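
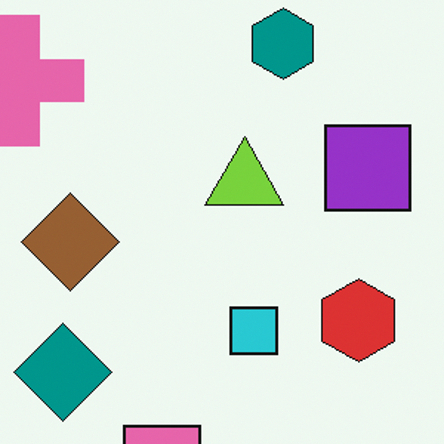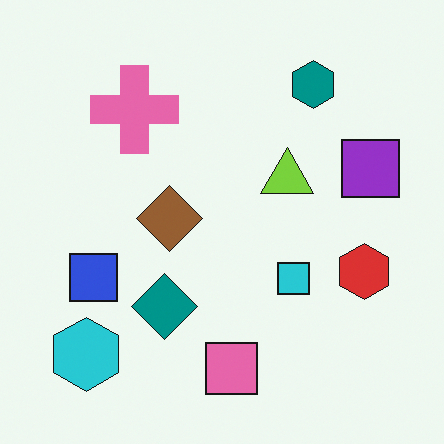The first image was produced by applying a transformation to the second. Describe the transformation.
This is the original image cropped to a modestly smaller region and rescaled.

The visible shapes are larger and the field of view is narrower; shapes near the original edges may be partly or wholly outside the frame — a crop-and-rescale.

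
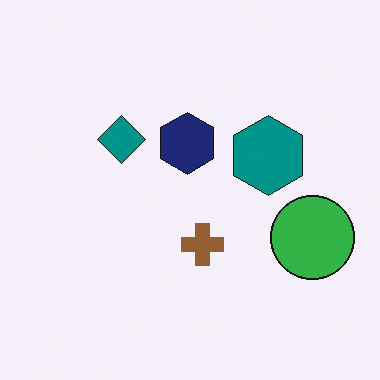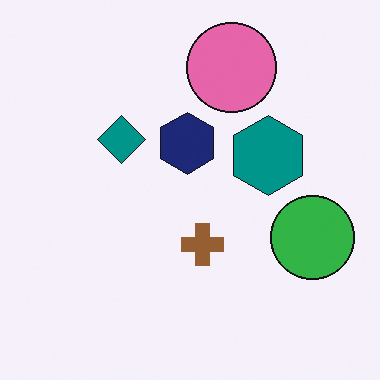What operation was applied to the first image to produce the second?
Overlaid with an additional pink circle.

A pink circle appears in the second image that is absent from the first.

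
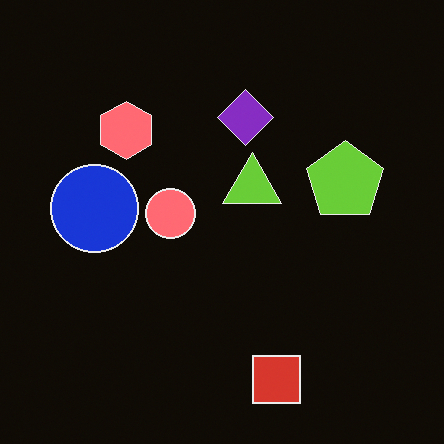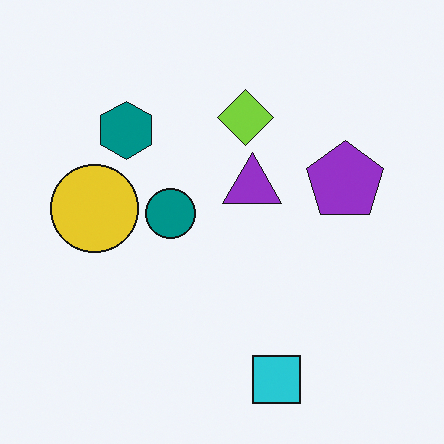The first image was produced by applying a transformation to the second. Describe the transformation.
Color-inverted (negative).

The light background has become dark and every shape's color is its complement — a photographic negative.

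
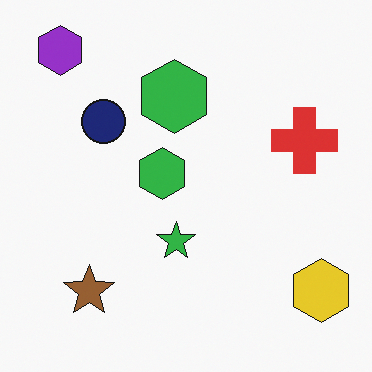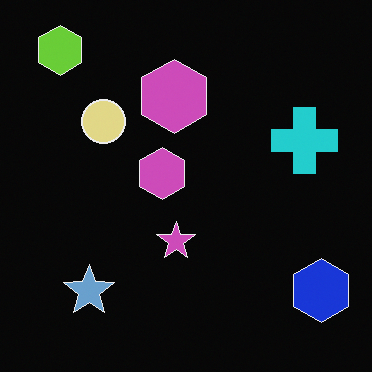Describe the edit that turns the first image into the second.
The transformation is: color-inverted (negative).

The light background has become dark and every shape's color is its complement — a photographic negative.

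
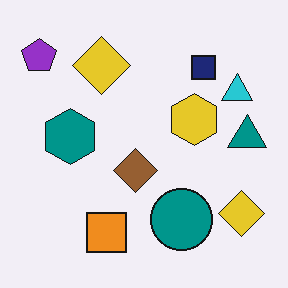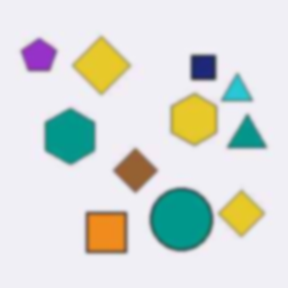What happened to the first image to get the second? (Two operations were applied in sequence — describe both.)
It was given moderate JPEG compression, then given a subtle gaussian blur.

Blocky 8×8 compression artifacts appear around shape edges and the flat background shows ringing — characteristic JPEG degradation. Shape edges and outlines are uniformly softened across the whole image.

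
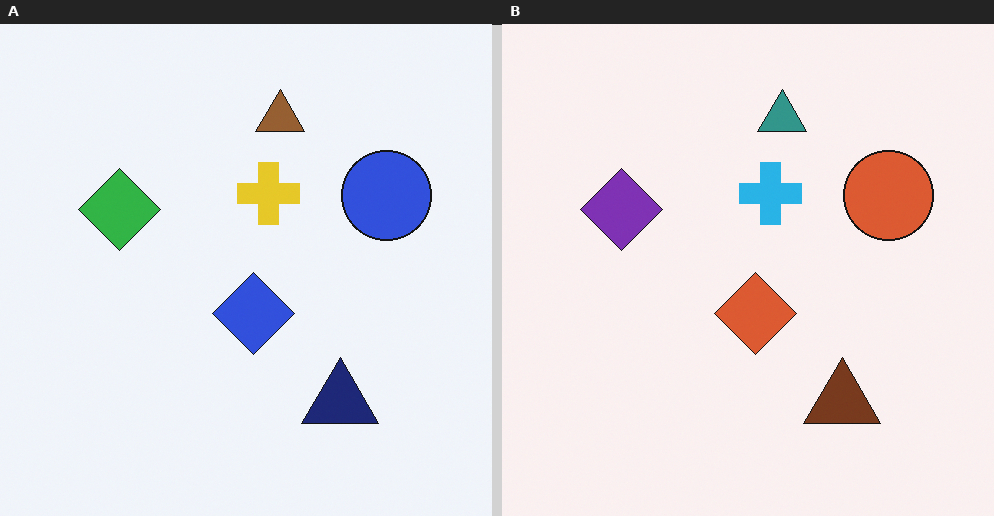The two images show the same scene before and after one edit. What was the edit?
The right (B) image is the left (A) hue-shifted through roughly a third of the color wheel.

Every shape's color has rotated by the same amount around the hue wheel — a uniform hue shift.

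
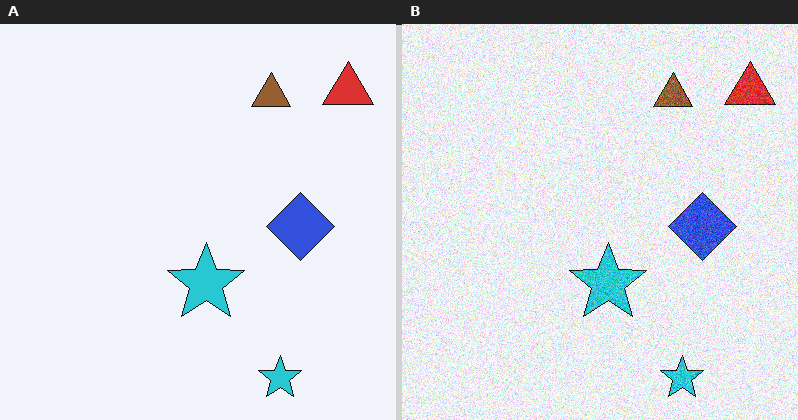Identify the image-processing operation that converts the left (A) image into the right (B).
This is the original image degraded with visible gaussian noise.

Random speckle covers the whole image, including the flat background.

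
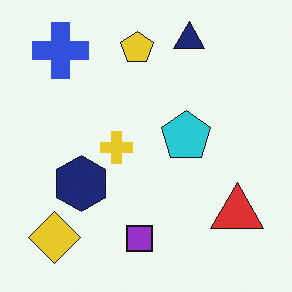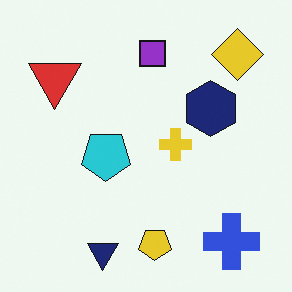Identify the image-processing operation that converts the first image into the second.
This is the original image rotated 180°.

The yellow diamond sits in the bottom-left of the first image and the top-right of the second — consistent with a whole-image 180° rotation.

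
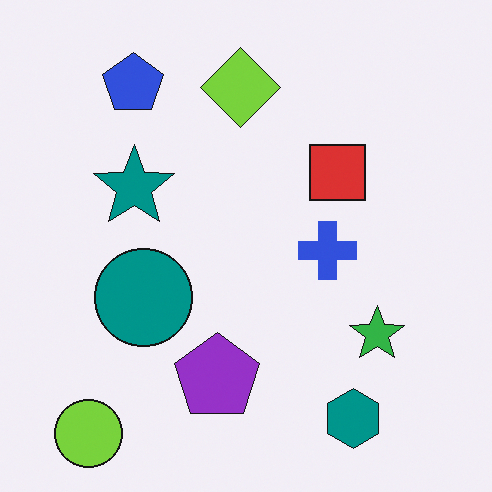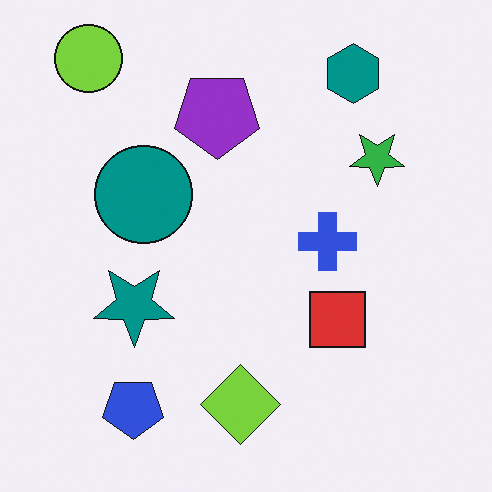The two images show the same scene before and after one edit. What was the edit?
This is the original image flipped vertically (top ↔ bottom).

The lime circle is in the bottom-left of the first image and the top-left of the second — shapes on opposite sides of the horizontal midline have swapped in a mirror flip.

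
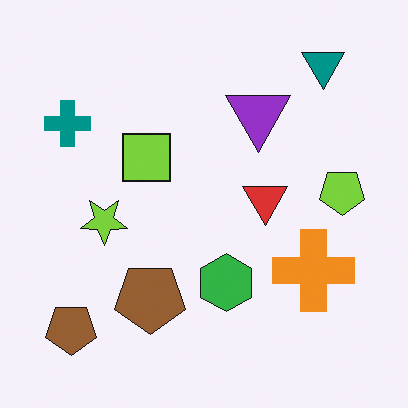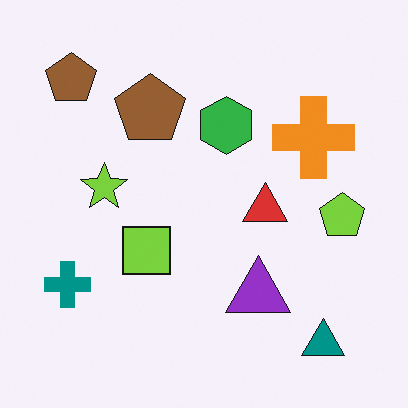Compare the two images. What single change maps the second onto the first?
The first image is the second flipped vertically (top ↔ bottom).

The teal triangle is in the bottom-right of the second image and the top-right of the first — shapes on opposite sides of the horizontal midline have swapped in a mirror flip.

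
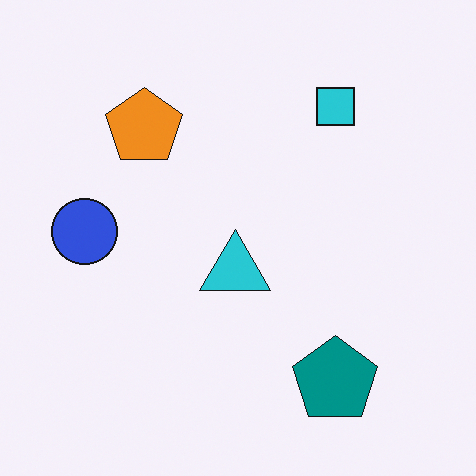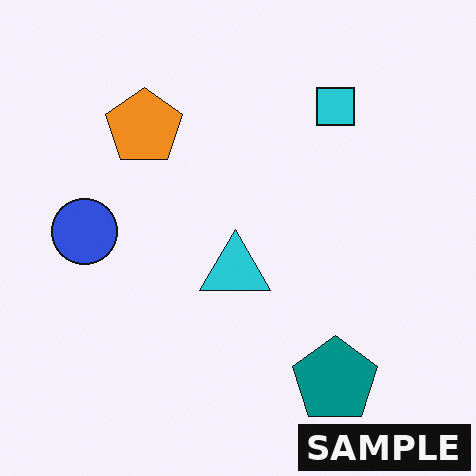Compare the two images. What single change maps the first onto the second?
The transformation is: watermarked with the text "SAMPLE" in the lower-right corner.

A dark label reading "SAMPLE" appears in the lower-right corner.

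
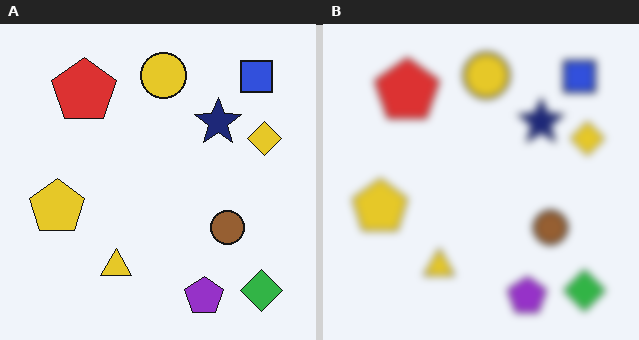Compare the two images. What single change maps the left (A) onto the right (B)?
The transformation is: noticeably gaussian-blurred.

Shape edges and outlines are uniformly softened across the whole image.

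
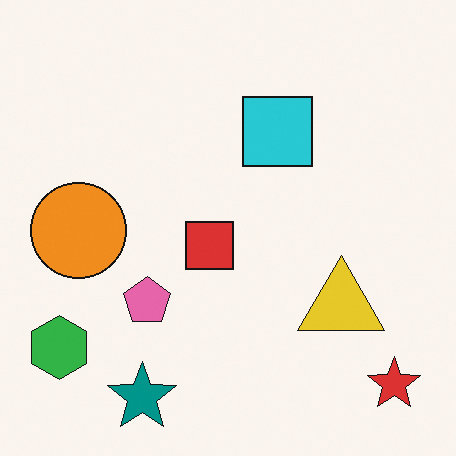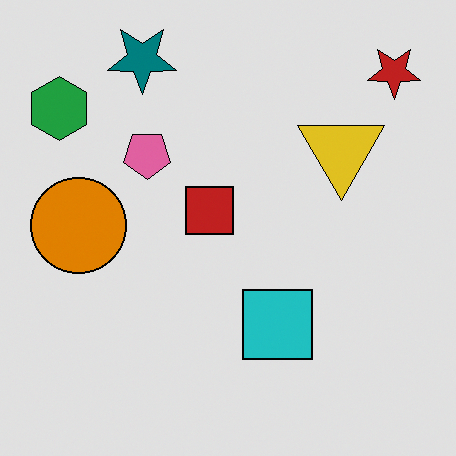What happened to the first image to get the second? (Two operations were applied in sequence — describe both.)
The image was flipped vertically (top ↔ bottom), then posterized to a reduced palette.

The teal star is in the bottom-left of the first image and the top-left of the second — shapes on opposite sides of the horizontal midline have swapped in a mirror flip. Each flat color has snapped to a coarser quantized level — most visibly, the near-white background has dropped to a flat grey.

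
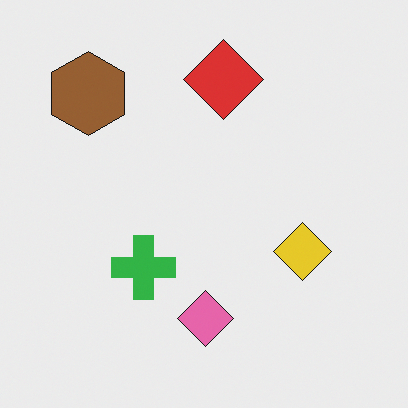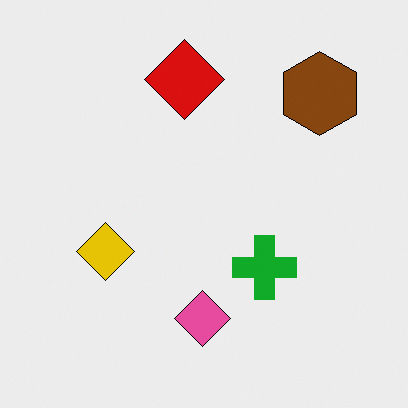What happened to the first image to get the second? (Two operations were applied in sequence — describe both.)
The image was given slightly increased contrast, then flipped horizontally (left ↔ right).

Tones are pushed away from mid-grey across the whole image — a global contrast change. The brown hexagon is in the top-left of the first image and the top-right of the second — shapes on opposite sides of the vertical midline have swapped in a mirror flip.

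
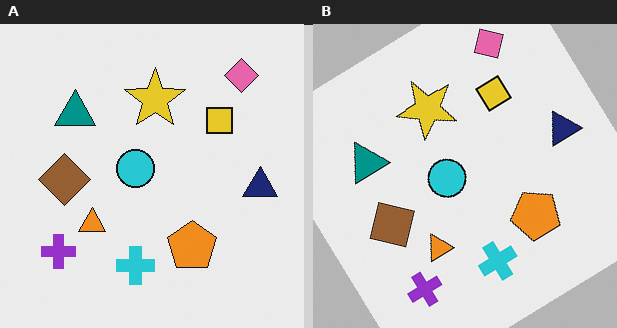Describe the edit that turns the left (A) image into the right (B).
Rotated counter-clockwise by a large amount — several tens of degrees.

Every shape is tilted by the same angle and the image corners show triangular fill wedges — a whole-image rotation by a non-right angle.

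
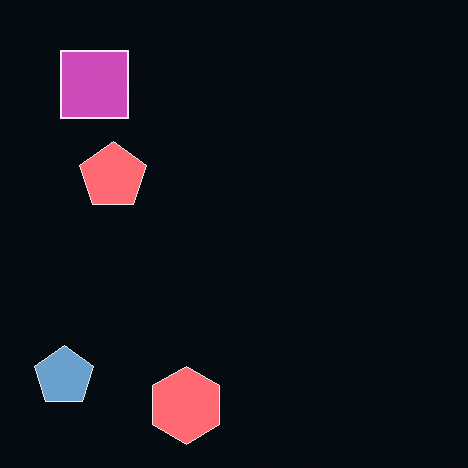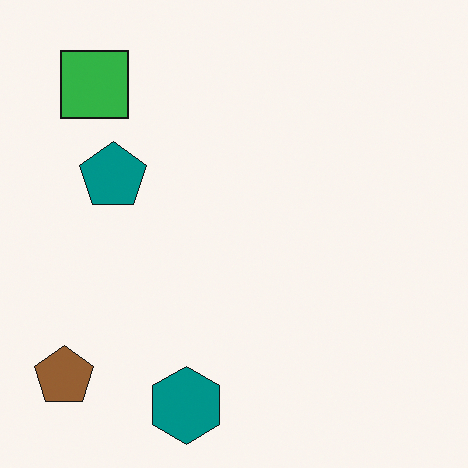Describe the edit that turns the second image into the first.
The first image is the second color-inverted (negative).

The light background has become dark and every shape's color is its complement — a photographic negative.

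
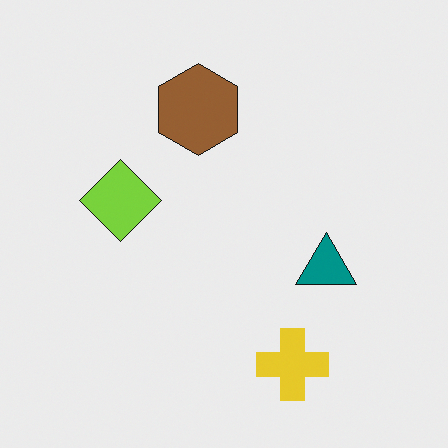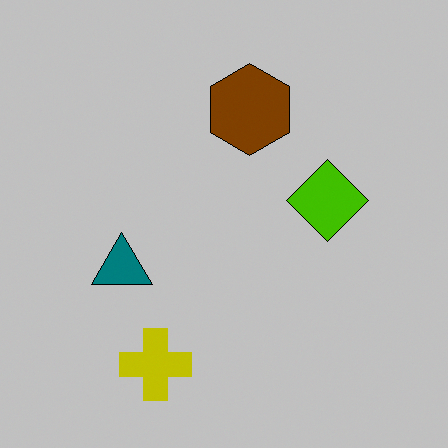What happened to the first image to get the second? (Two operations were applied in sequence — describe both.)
The transformation is: heavily posterized to just a handful of flat colors, then flipped horizontally (left ↔ right).

Each flat color has snapped to a coarser quantized level — most visibly, the near-white background has dropped to a flat grey. The lime diamond is in the left of the first image and the right of the second — shapes on opposite sides of the vertical midline have swapped in a mirror flip.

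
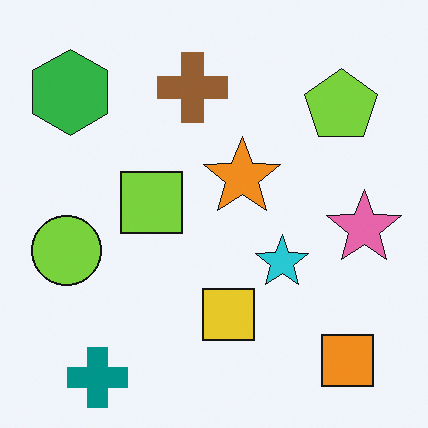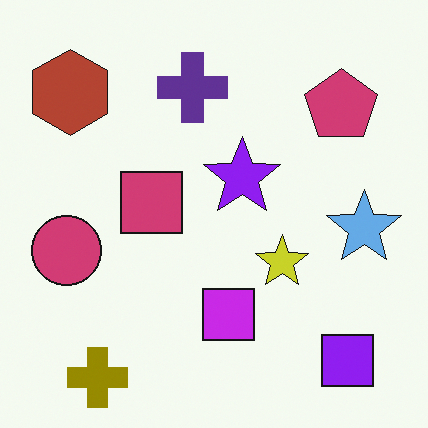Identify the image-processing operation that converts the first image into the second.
Hue-shifted by a large amount.

Every shape's color has rotated by the same amount around the hue wheel — a uniform hue shift.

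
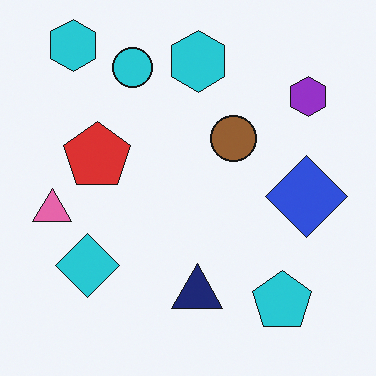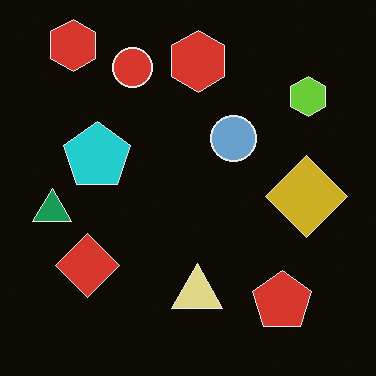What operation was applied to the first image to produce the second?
This is the original image color-inverted (negative).

The light background has become dark and every shape's color is its complement — a photographic negative.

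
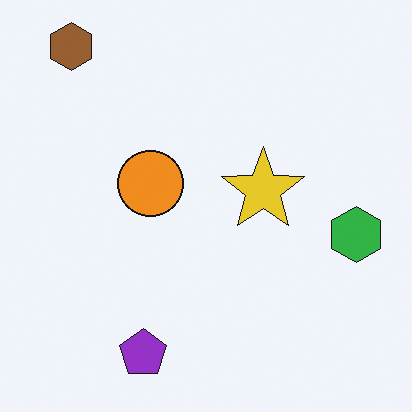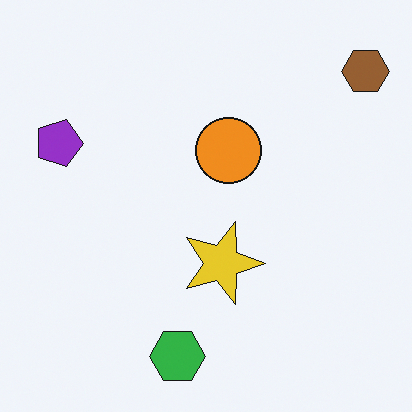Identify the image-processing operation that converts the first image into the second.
The second image is the first rotated 90° clockwise.

The brown hexagon sits in the top-left of the first image and the top-right of the second — consistent with a whole-image 90° clockwise rotation.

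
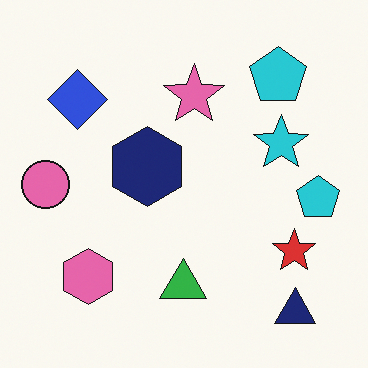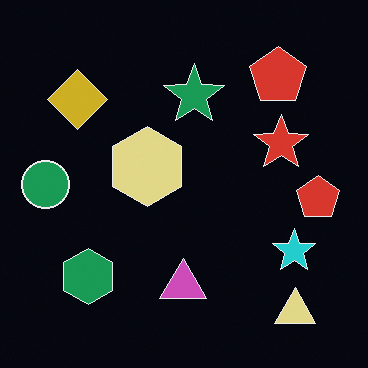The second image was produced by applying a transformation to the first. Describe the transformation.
The image was color-inverted (negative).

The light background has become dark and every shape's color is its complement — a photographic negative.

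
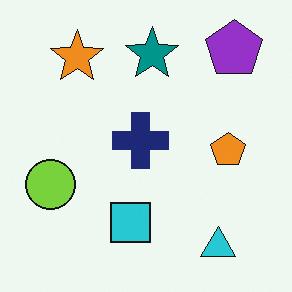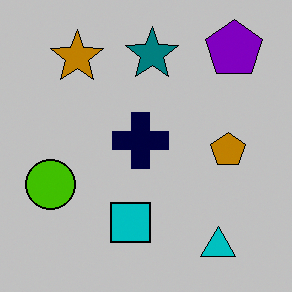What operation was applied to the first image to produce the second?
The transformation is: aggressively posterized.

Each flat color has snapped to a coarser quantized level — most visibly, the near-white background has dropped to a flat grey.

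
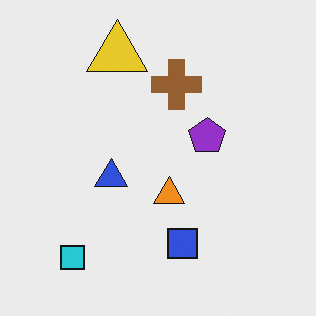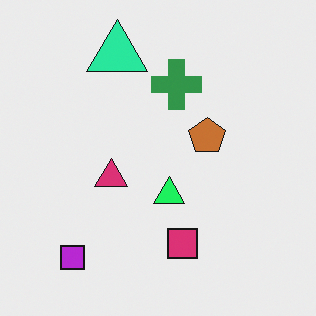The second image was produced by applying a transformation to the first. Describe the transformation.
The second image is the first hue-shifted through roughly a third of the color wheel.

Every shape's color has rotated by the same amount around the hue wheel — a uniform hue shift.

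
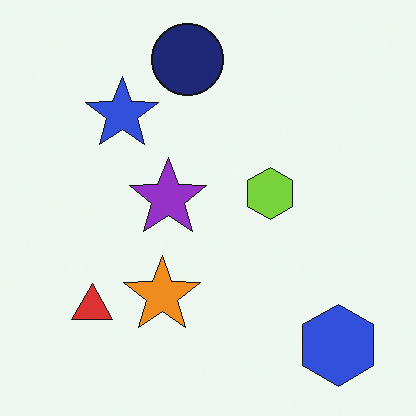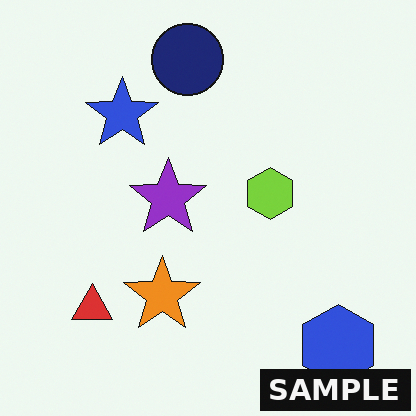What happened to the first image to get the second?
It was watermarked with the text "SAMPLE" in the lower-right corner.

A dark label reading "SAMPLE" appears in the lower-right corner.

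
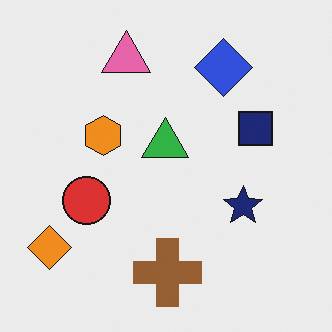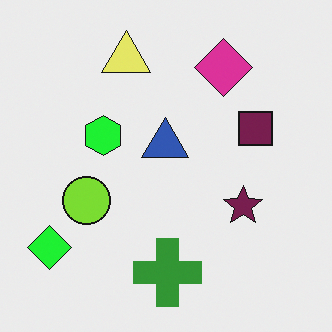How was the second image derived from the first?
The image was hue-shifted noticeably.

Every shape's color has rotated by the same amount around the hue wheel — a uniform hue shift.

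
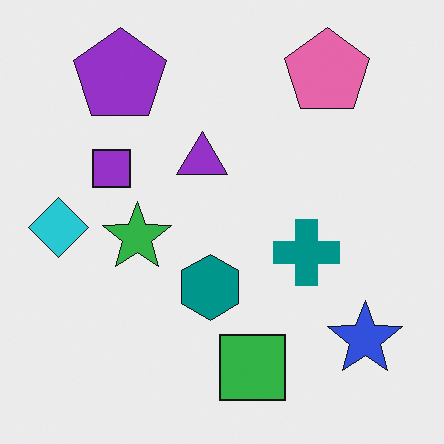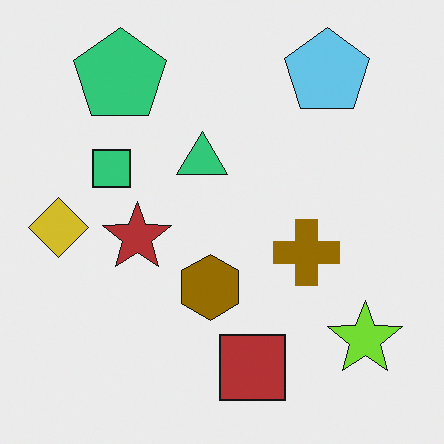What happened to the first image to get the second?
The transformation is: hue-shifted by a large amount.

Every shape's color has rotated by the same amount around the hue wheel — a uniform hue shift.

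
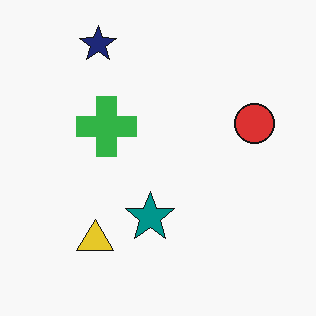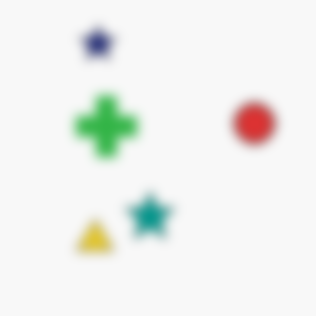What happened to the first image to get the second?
It was strongly gaussian-blurred.

Shape edges and outlines are uniformly softened across the whole image.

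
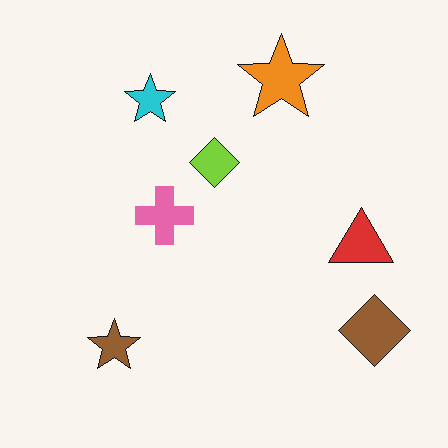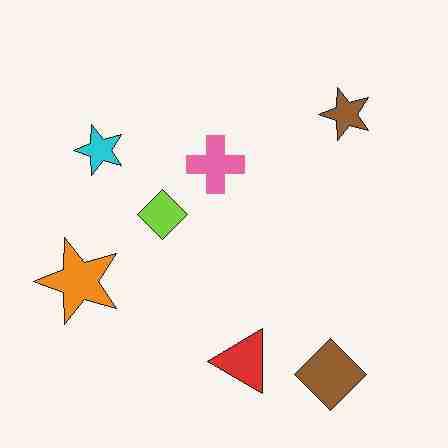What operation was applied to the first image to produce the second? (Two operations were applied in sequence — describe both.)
The second image is the first transposed (reflected across the top-left ↔ bottom-right diagonal), then heavily JPEG-compressed with obvious blocking artifacts.

Shapes have swapped their row and column positions — what was in the top-right is now in the bottom-left — a diagonal reflection. Blocky 8×8 compression artifacts appear around shape edges and the flat background shows ringing — characteristic JPEG degradation.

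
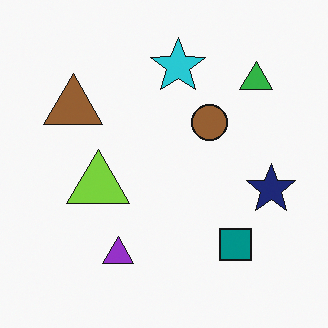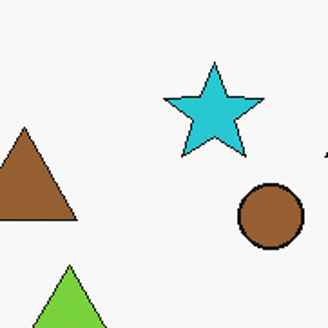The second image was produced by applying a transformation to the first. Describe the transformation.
The second image is the first cropped tightly and scaled back up.

The visible shapes are larger and the field of view is narrower; shapes near the original edges may be partly or wholly outside the frame — a crop-and-rescale.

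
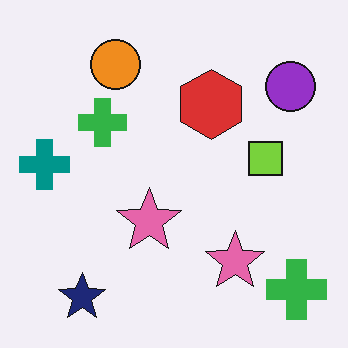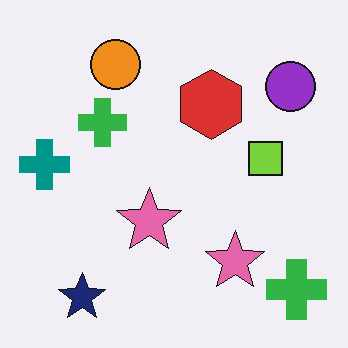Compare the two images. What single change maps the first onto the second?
The transformation is: JPEG-compressed with visible artifacts.

Blocky 8×8 compression artifacts appear around shape edges and the flat background shows ringing — characteristic JPEG degradation.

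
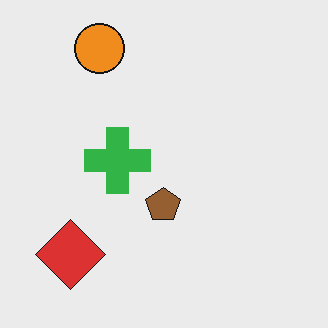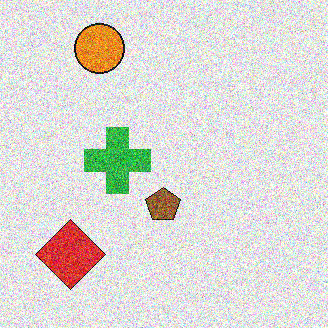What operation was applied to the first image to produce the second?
It was degraded with a thick layer of grain.

Random speckle covers the whole image, including the flat background.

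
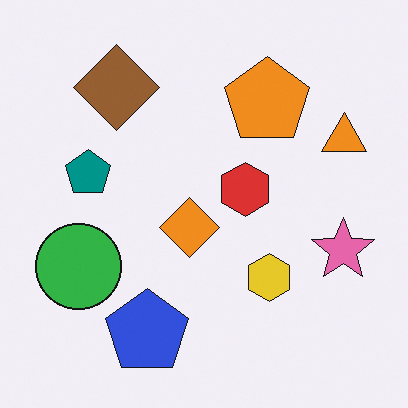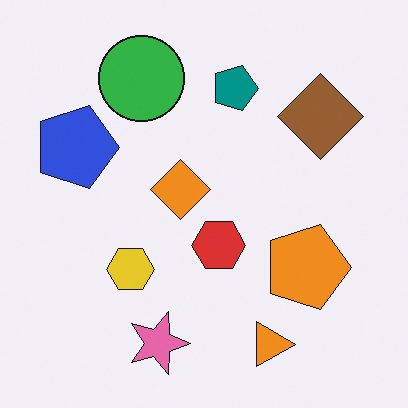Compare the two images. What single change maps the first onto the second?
The transformation is: rotated 90° clockwise.

The orange triangle sits in the right of the first image and the bottom of the second — consistent with a whole-image 90° clockwise rotation.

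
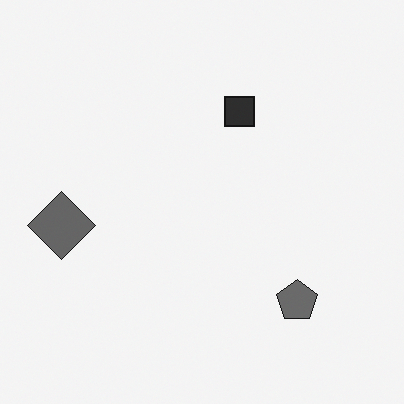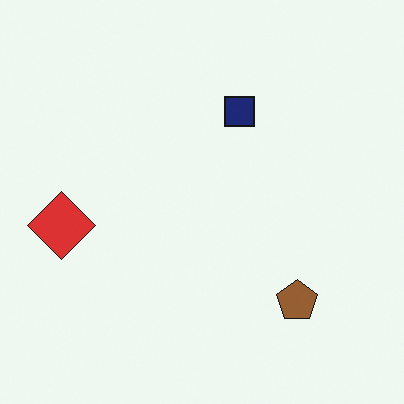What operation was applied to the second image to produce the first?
This is the original image converted to grayscale.

All color is removed — every shape is now a shade of grey.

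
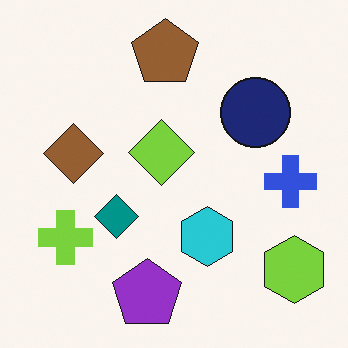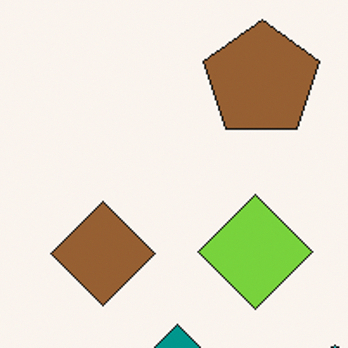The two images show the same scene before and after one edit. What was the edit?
It was cropped tightly and scaled back up.

The visible shapes are larger and the field of view is narrower; shapes near the original edges may be partly or wholly outside the frame — a crop-and-rescale.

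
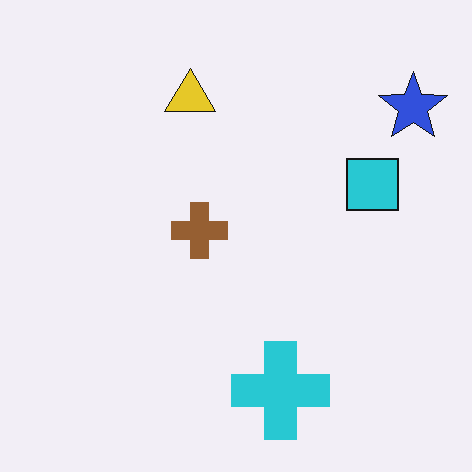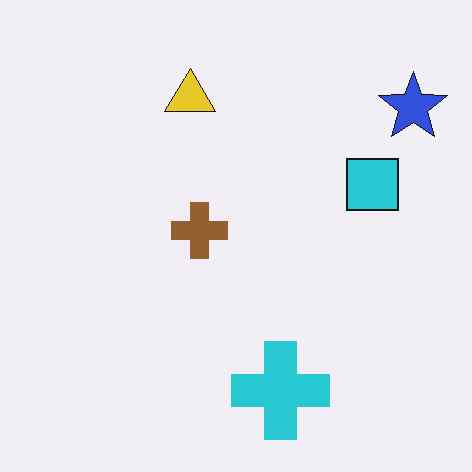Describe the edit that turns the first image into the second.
This is the original image JPEG-compressed with visible artifacts.

Blocky 8×8 compression artifacts appear around shape edges and the flat background shows ringing — characteristic JPEG degradation.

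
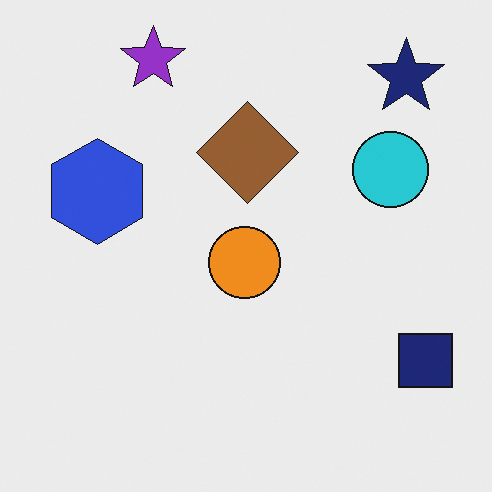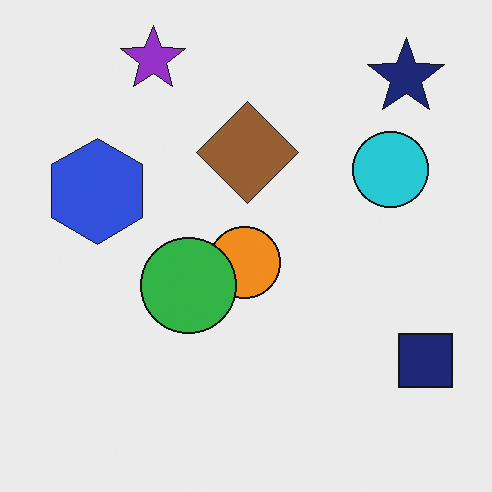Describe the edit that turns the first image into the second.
The transformation is: overlaid with an additional green circle.

A green circle appears in the second image that is absent from the first.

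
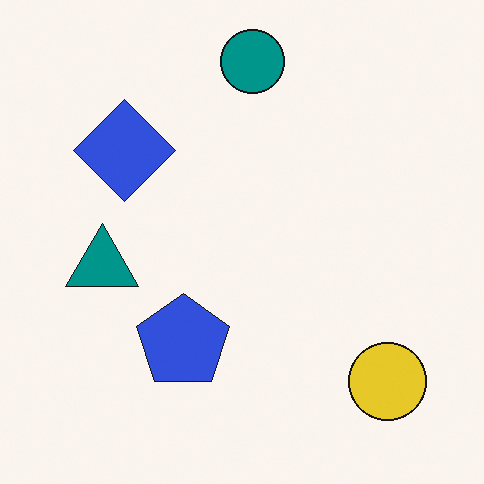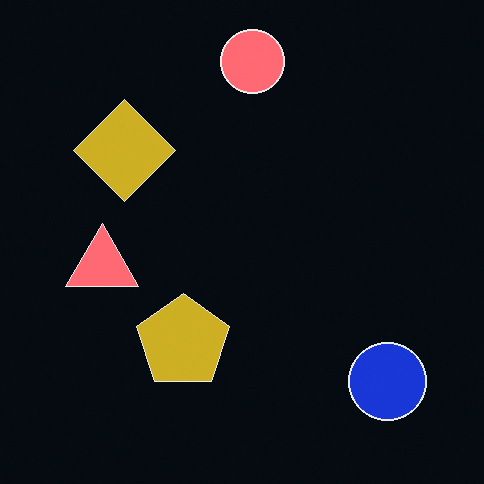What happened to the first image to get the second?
This is the original image color-inverted (negative).

The light background has become dark and every shape's color is its complement — a photographic negative.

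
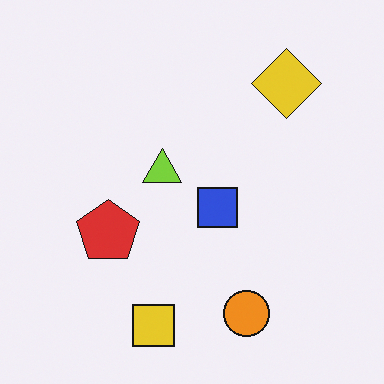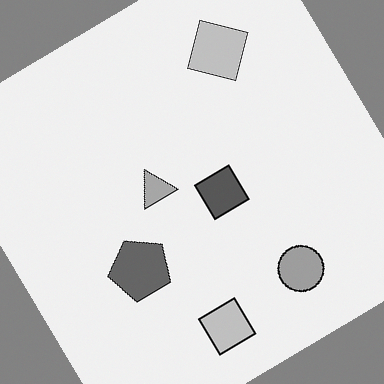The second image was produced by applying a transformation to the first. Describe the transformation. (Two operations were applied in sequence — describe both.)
This is the original image converted to grayscale, then rotated counter-clockwise by a large amount — several tens of degrees.

All color is removed — every shape is now a shade of grey. Every shape is tilted by the same angle and the image corners show triangular fill wedges — a whole-image rotation by a non-right angle.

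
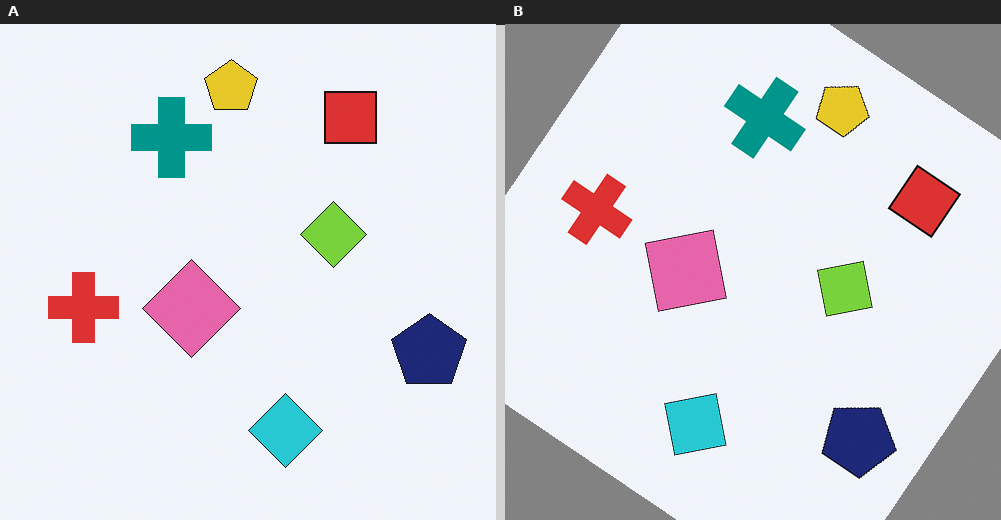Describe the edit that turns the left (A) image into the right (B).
The image was rotated clockwise by a large amount — several tens of degrees.

Every shape is tilted by the same angle and the image corners show triangular fill wedges — a whole-image rotation by a non-right angle.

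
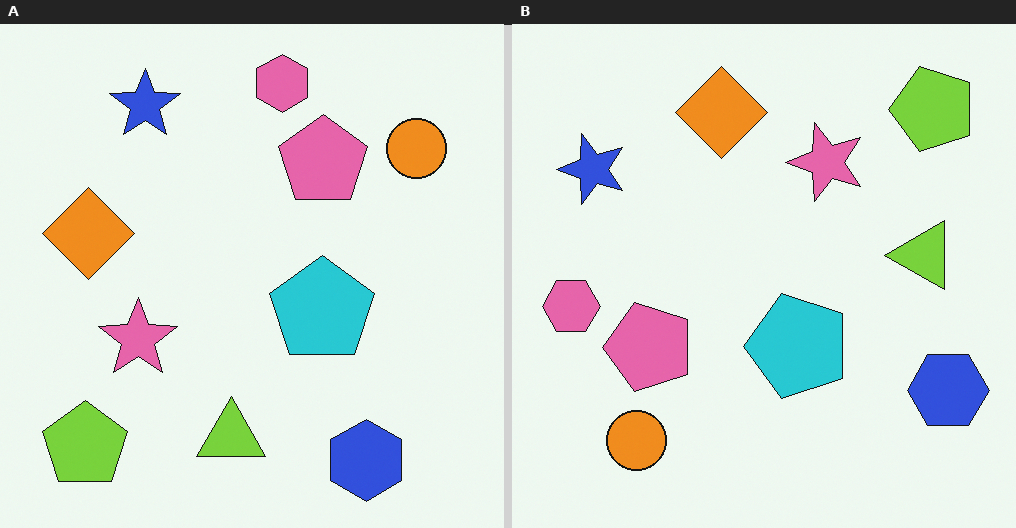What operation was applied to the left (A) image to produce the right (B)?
It was transposed (reflected across the top-left ↔ bottom-right diagonal).

Shapes have swapped their row and column positions — what was in the top-right is now in the bottom-left — a diagonal reflection.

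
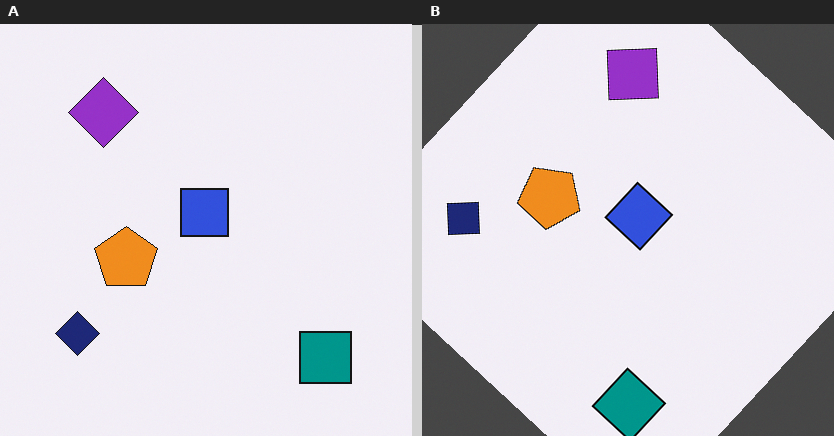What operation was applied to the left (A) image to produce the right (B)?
The image was rotated clockwise by a large amount — several tens of degrees.

Every shape is tilted by the same angle and the image corners show triangular fill wedges — a whole-image rotation by a non-right angle.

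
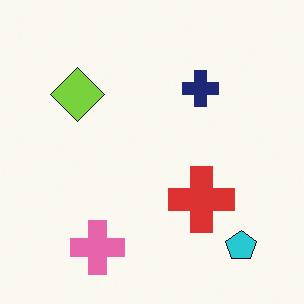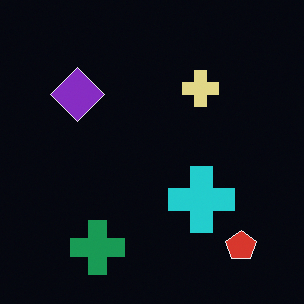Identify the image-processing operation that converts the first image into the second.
The image was color-inverted (negative).

The light background has become dark and every shape's color is its complement — a photographic negative.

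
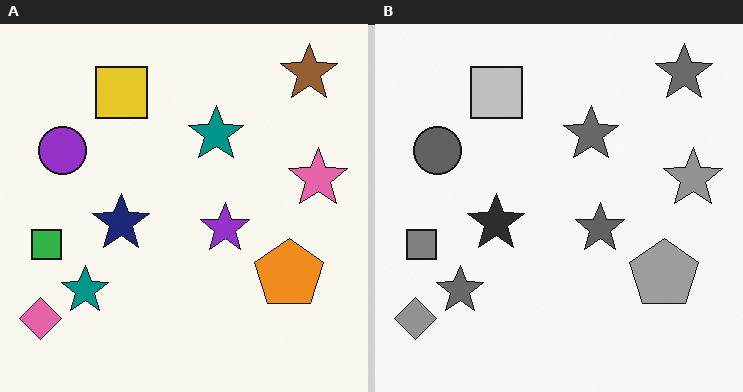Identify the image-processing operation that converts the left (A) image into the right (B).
The right (B) image is the left (A) converted to grayscale.

All color is removed — every shape is now a shade of grey.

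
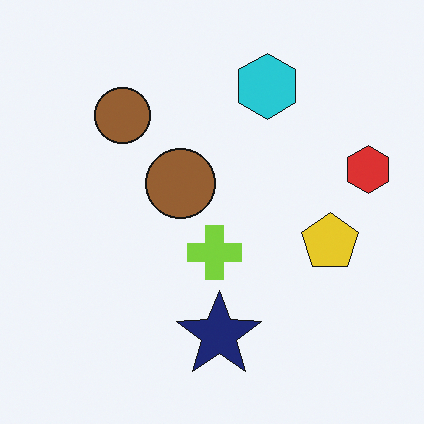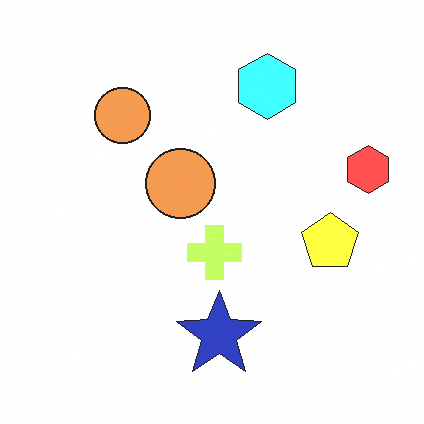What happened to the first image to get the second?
The second image is the first substantially brightened.

Every pixel — background and shapes alike — is uniformly brightened.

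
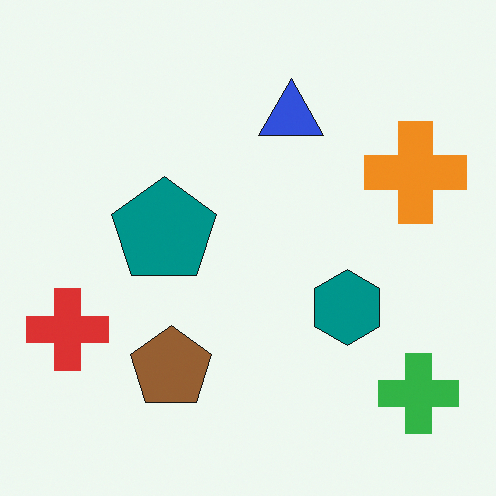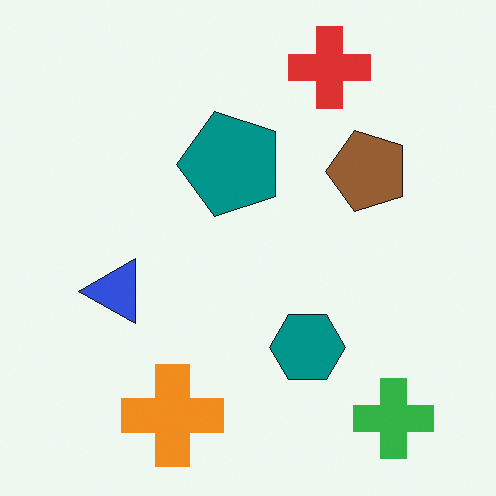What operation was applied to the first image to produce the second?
It was transposed (reflected across the top-left ↔ bottom-right diagonal).

Shapes have swapped their row and column positions — what was in the top-right is now in the bottom-left — a diagonal reflection.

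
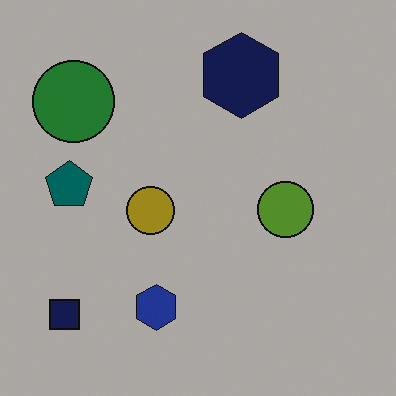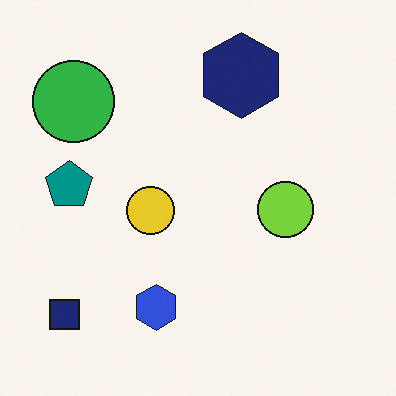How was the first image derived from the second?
The image was substantially darkened.

Every pixel — background and shapes alike — is uniformly darkened.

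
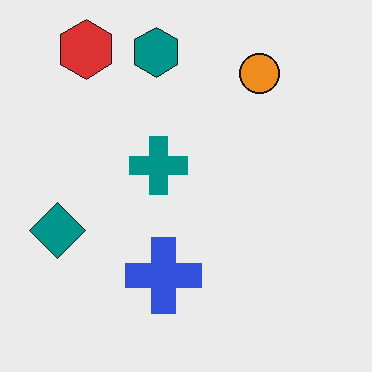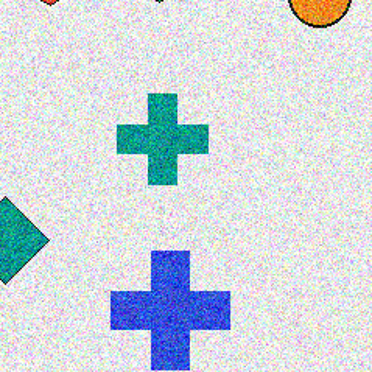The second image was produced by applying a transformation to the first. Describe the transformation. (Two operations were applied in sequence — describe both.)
The image was degraded with a thick layer of grain, then cropped to a modestly smaller region and rescaled.

Random speckle covers the whole image, including the flat background. The visible shapes are larger and the field of view is narrower; shapes near the original edges may be partly or wholly outside the frame — a crop-and-rescale.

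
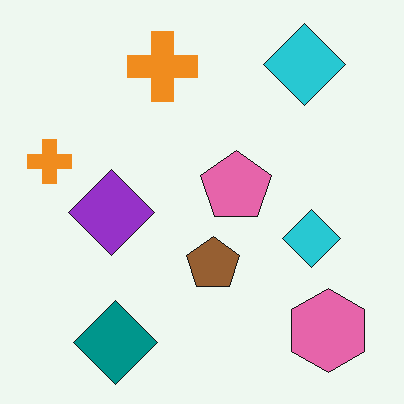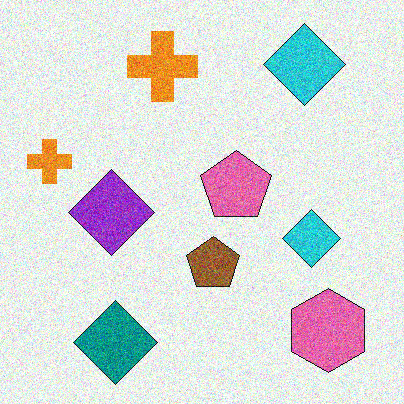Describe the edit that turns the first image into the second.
This is the original image degraded with heavy additive noise.

Random speckle covers the whole image, including the flat background.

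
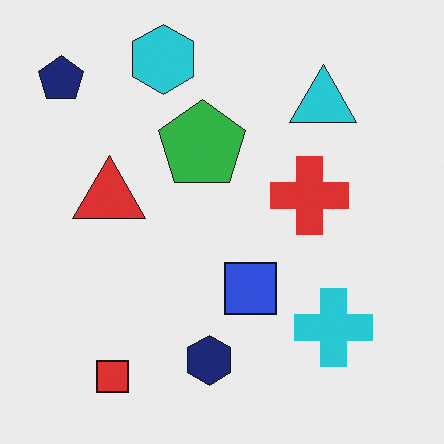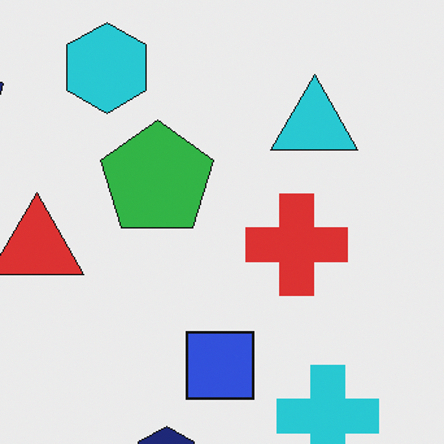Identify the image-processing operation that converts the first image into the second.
The second image is the first cropped slightly and scaled back up.

The visible shapes are larger and the field of view is narrower; shapes near the original edges may be partly or wholly outside the frame — a crop-and-rescale.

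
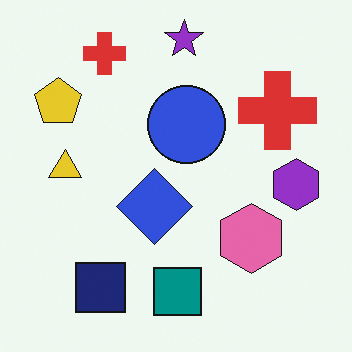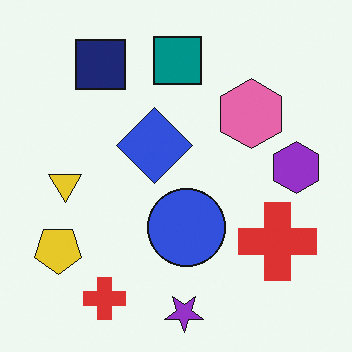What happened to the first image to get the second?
Flipped vertically (top ↔ bottom).

The purple star is in the top of the first image and the bottom of the second — shapes on opposite sides of the horizontal midline have swapped in a mirror flip.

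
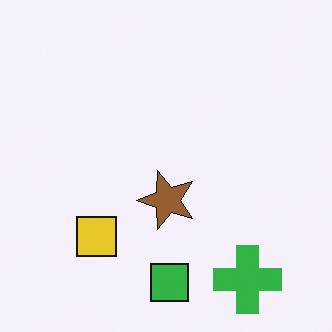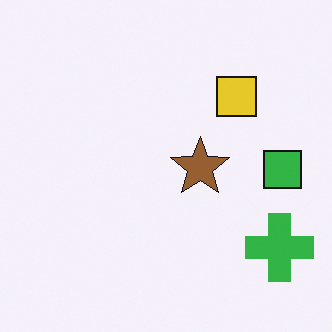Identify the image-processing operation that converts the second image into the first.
The transformation is: transposed (reflected across the top-left ↔ bottom-right diagonal).

Shapes have swapped their row and column positions — what was in the top-right is now in the bottom-left — a diagonal reflection.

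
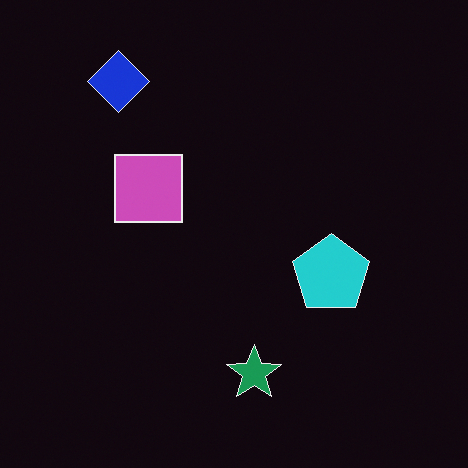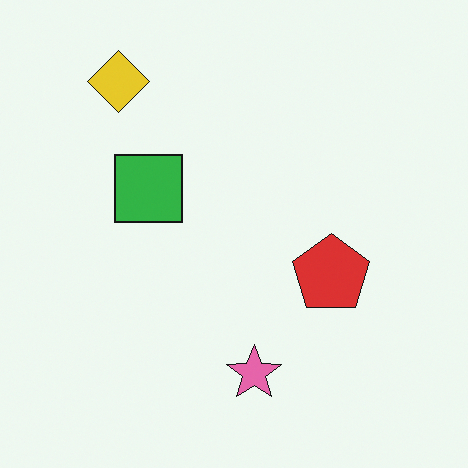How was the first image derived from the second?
Color-inverted (negative).

The light background has become dark and every shape's color is its complement — a photographic negative.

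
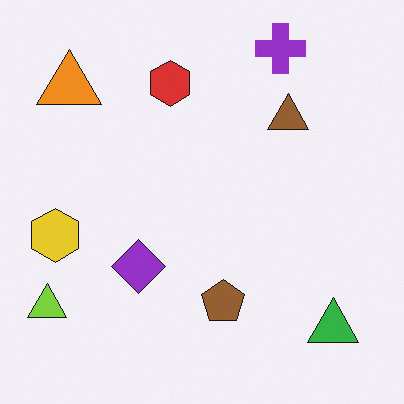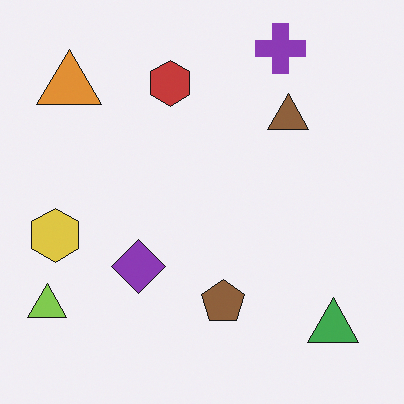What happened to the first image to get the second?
It was slightly desaturated.

All colors are more muted and greyish — a global saturation change.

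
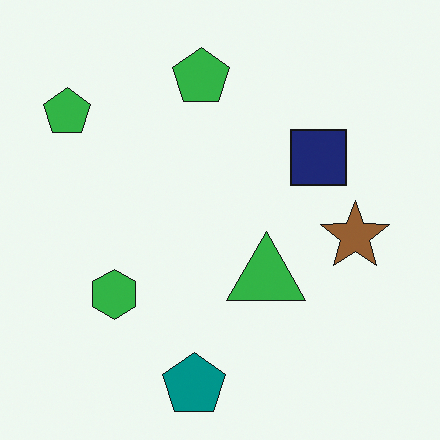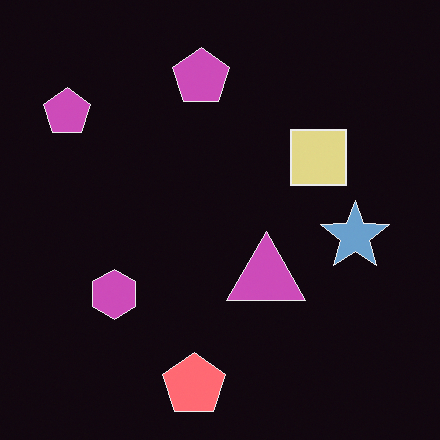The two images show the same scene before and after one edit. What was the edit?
The image was color-inverted (negative).

The light background has become dark and every shape's color is its complement — a photographic negative.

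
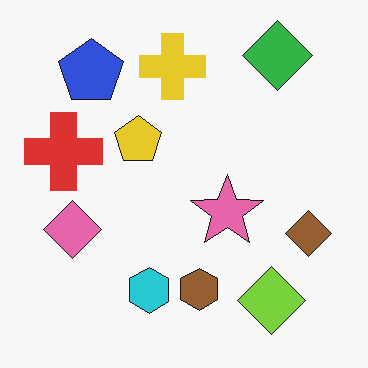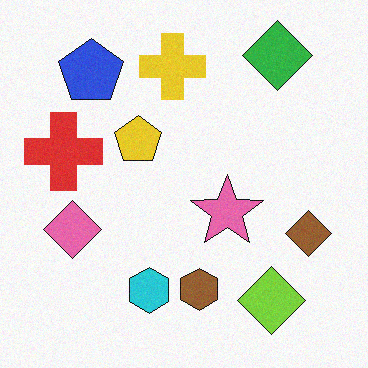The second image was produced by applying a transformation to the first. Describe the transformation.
The second image is the first degraded with light additive noise.

Random speckle covers the whole image, including the flat background.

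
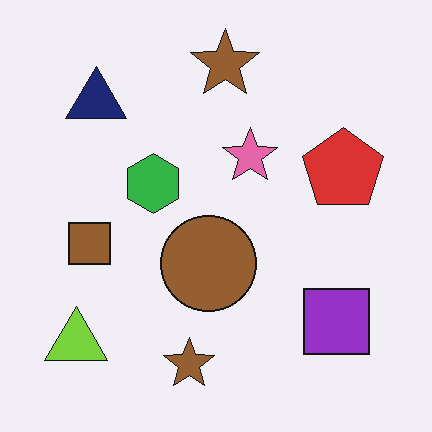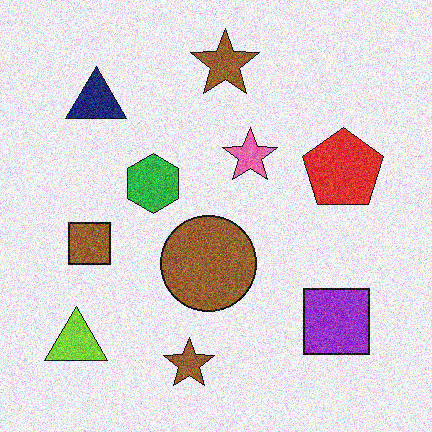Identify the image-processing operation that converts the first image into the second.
This is the original image degraded with a thick layer of grain.

Random speckle covers the whole image, including the flat background.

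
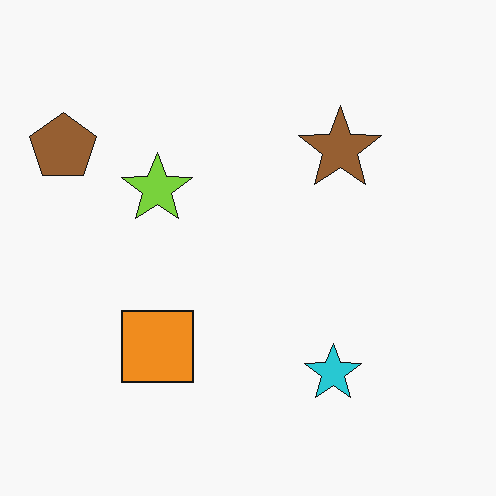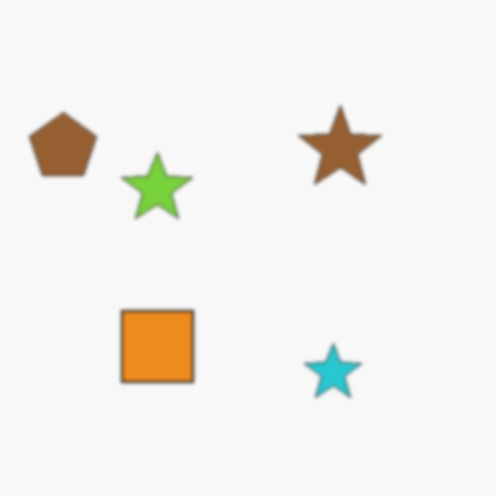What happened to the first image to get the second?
The transformation is: slightly softened.

Shape edges and outlines are uniformly softened across the whole image.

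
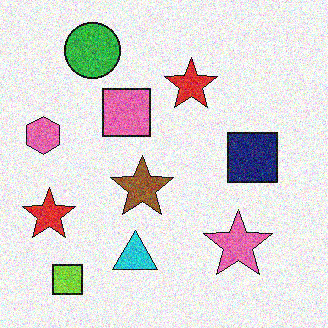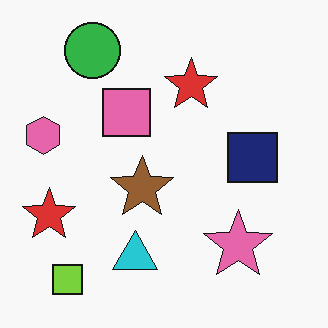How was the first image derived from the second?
The image was degraded with moderate additive noise.

Random speckle covers the whole image, including the flat background.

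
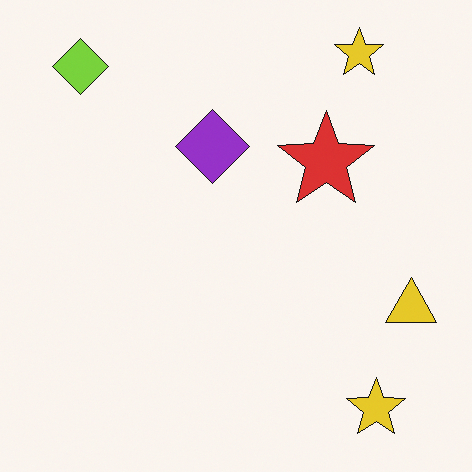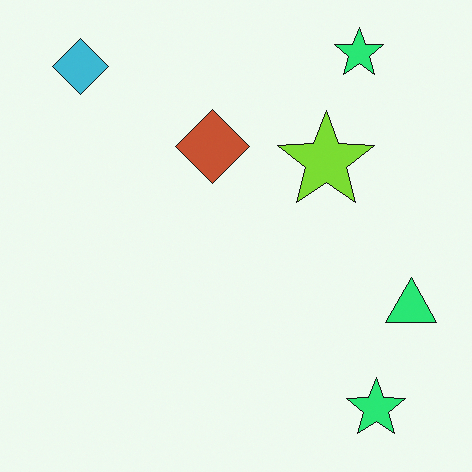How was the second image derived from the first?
The second image is the first hue-shifted by a moderate amount.

Every shape's color has rotated by the same amount around the hue wheel — a uniform hue shift.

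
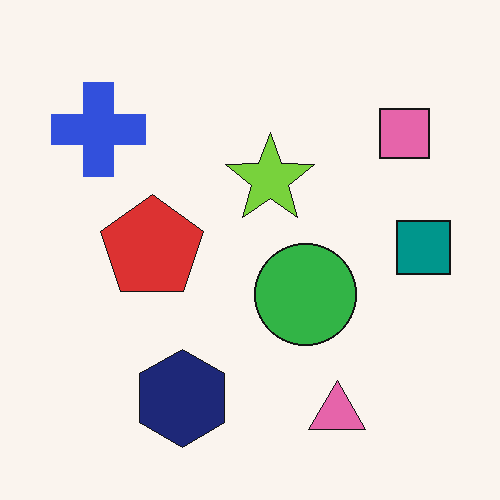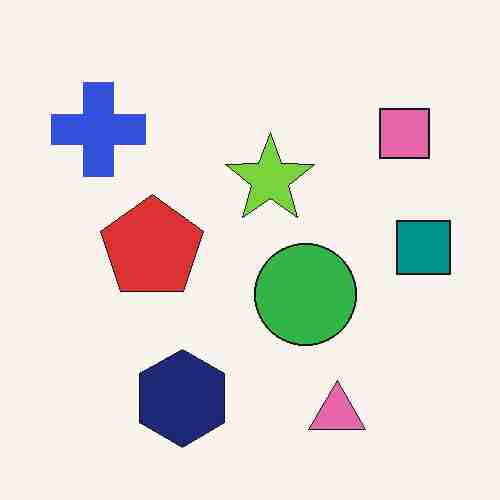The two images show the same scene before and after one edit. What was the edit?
This is the original image degraded with heavy JPEG compression.

Blocky 8×8 compression artifacts appear around shape edges and the flat background shows ringing — characteristic JPEG degradation.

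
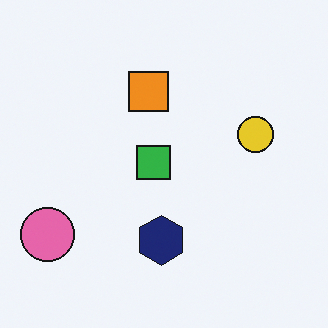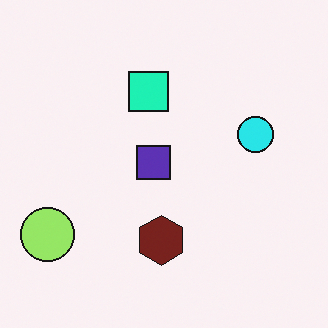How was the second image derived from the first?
The transformation is: hue-shifted through roughly a third of the color wheel.

Every shape's color has rotated by the same amount around the hue wheel — a uniform hue shift.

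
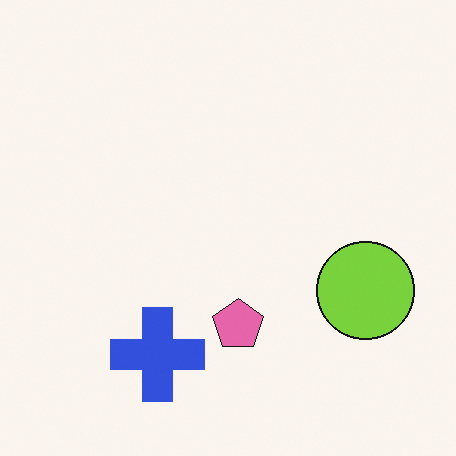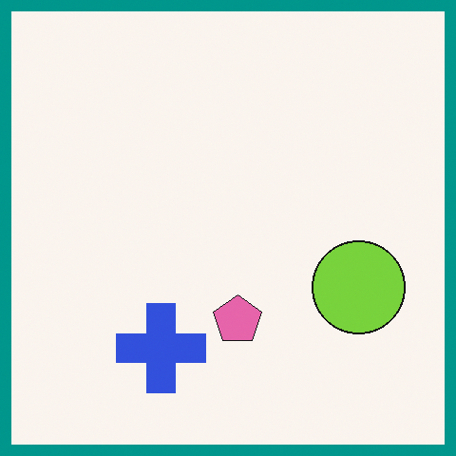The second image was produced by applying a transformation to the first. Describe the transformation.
It was framed with a teal border.

A solid teal frame runs around the edge of the second image, with the content slightly shrunk inside it.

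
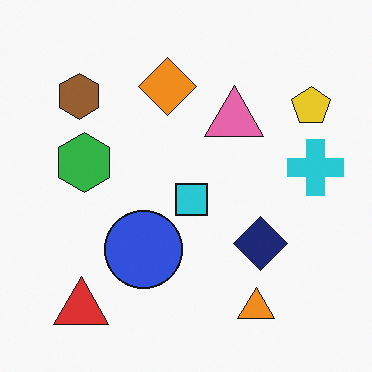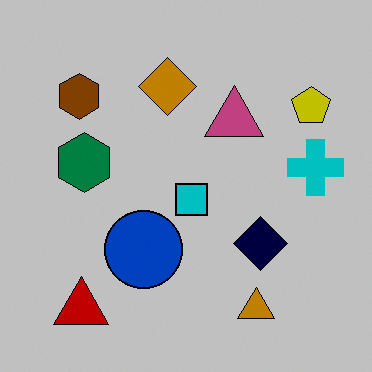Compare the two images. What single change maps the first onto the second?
The transformation is: aggressively posterized.

Each flat color has snapped to a coarser quantized level — most visibly, the near-white background has dropped to a flat grey.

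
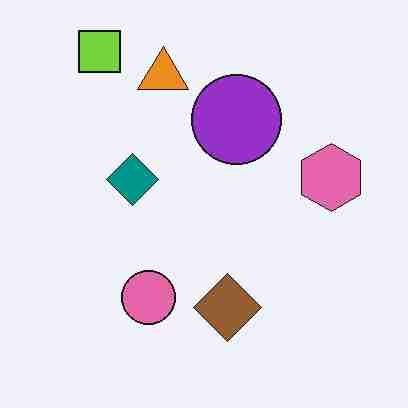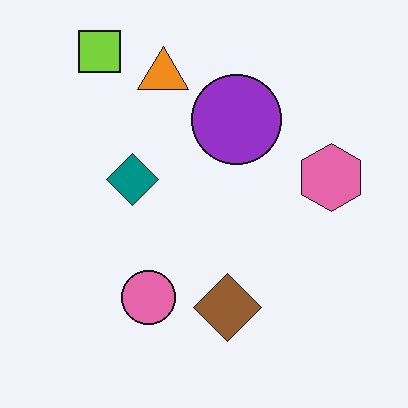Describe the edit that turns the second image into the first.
The first image is the second heavily JPEG-compressed with obvious blocking artifacts.

Blocky 8×8 compression artifacts appear around shape edges and the flat background shows ringing — characteristic JPEG degradation.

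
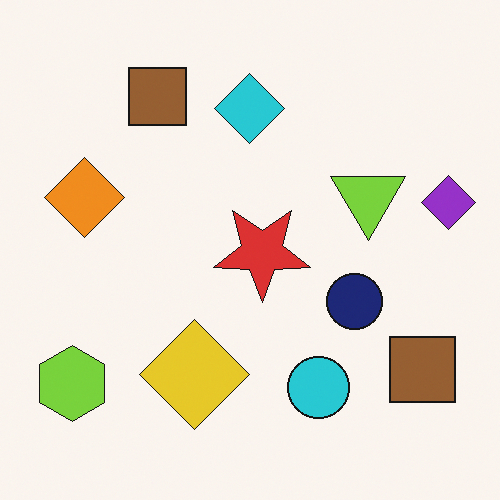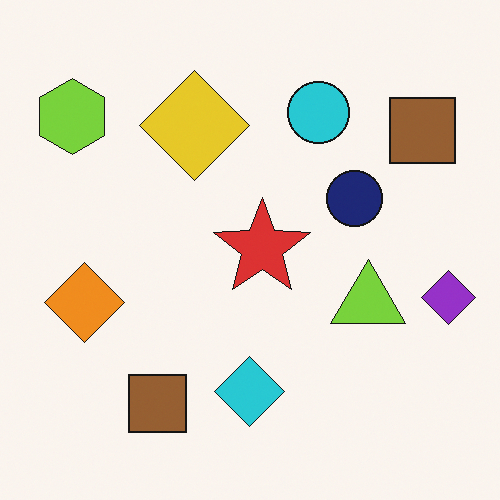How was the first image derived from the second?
This is the original image flipped vertically (top ↔ bottom).

The cyan diamond is in the bottom of the second image and the top of the first — shapes on opposite sides of the horizontal midline have swapped in a mirror flip.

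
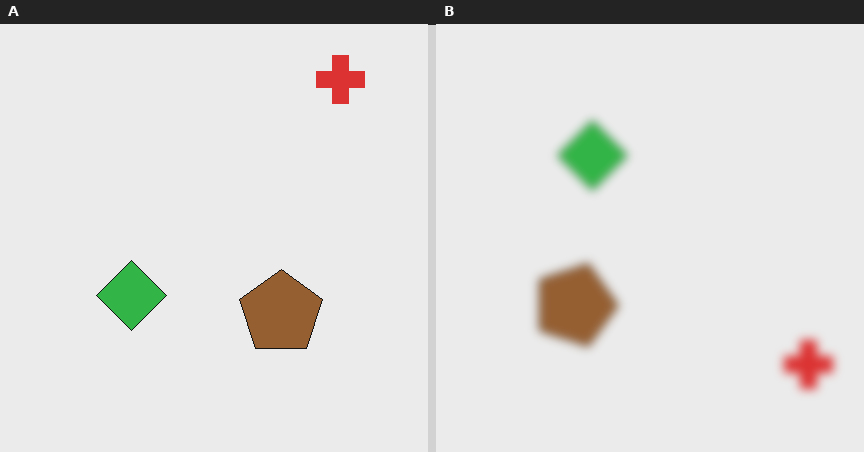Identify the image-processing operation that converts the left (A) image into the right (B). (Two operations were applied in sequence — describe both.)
This is the original image rotated 90° clockwise, then noticeably gaussian-blurred.

The red cross sits in the top-right of the left (A) image and the bottom-right of the right (B) — consistent with a whole-image 90° clockwise rotation. Shape edges and outlines are uniformly softened across the whole image.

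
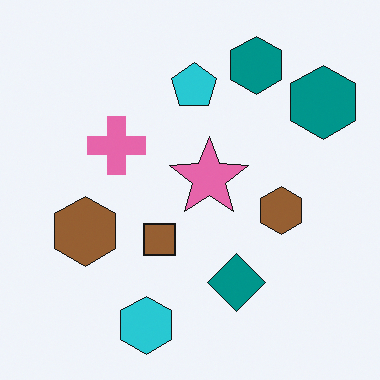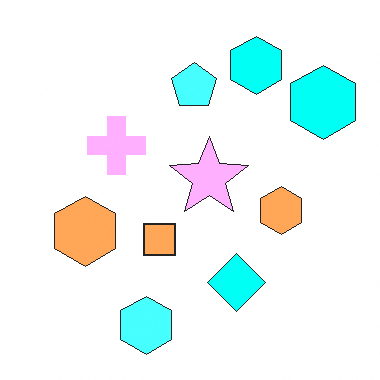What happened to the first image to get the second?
The transformation is: brightened a lot.

Every pixel — background and shapes alike — is uniformly brightened.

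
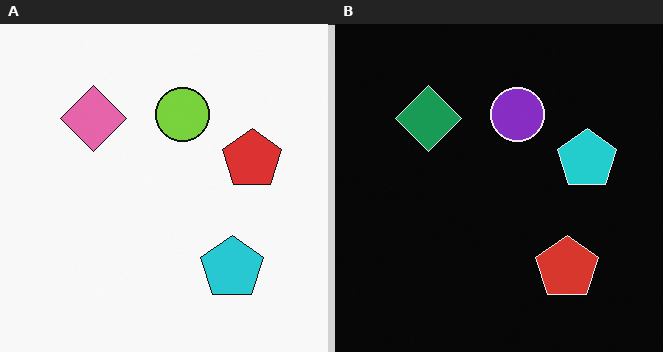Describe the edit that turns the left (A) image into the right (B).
The image was color-inverted (negative).

The light background has become dark and every shape's color is its complement — a photographic negative.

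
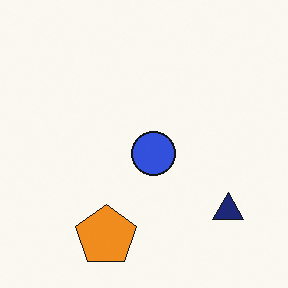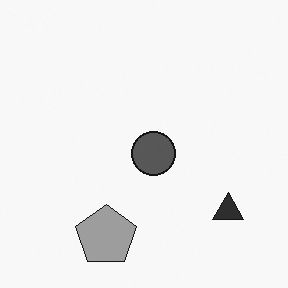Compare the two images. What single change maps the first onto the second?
The image was converted to grayscale.

All color is removed — every shape is now a shade of grey.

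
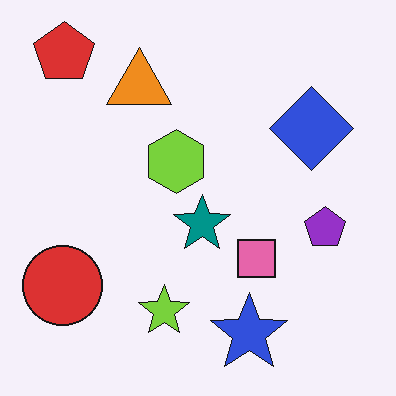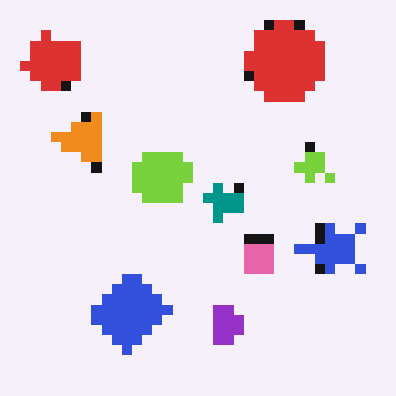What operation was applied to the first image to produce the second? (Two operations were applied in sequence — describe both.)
The image was heavily pixelated into large blocks, then transposed (reflected across the top-left ↔ bottom-right diagonal).

Shapes are reduced to large square blocks; fine edges and outlines are lost — a downscale-then-upscale (mosaic) effect. Shapes have swapped their row and column positions — what was in the top-right is now in the bottom-left — a diagonal reflection.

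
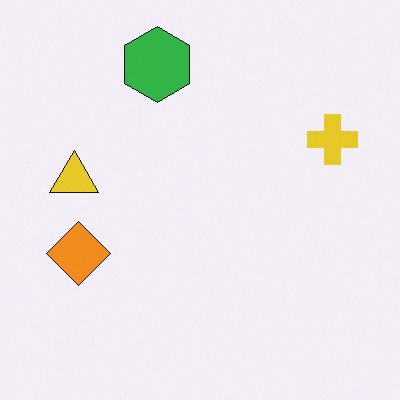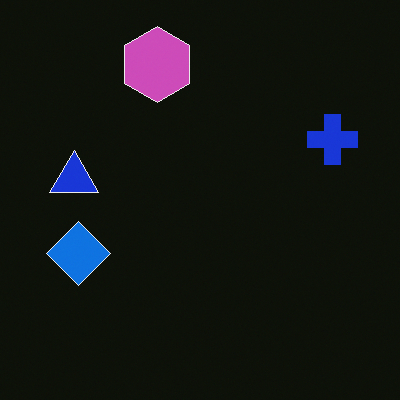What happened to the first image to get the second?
The second image is the first color-inverted (negative).

The light background has become dark and every shape's color is its complement — a photographic negative.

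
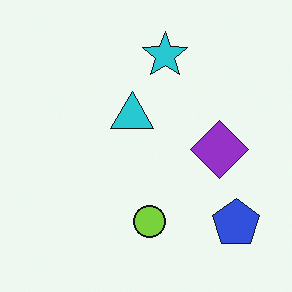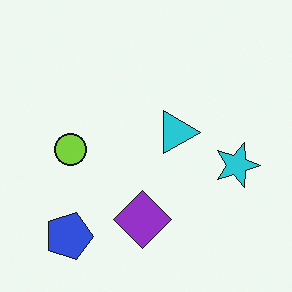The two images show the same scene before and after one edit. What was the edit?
The image was rotated 90° clockwise.

The blue pentagon sits in the bottom-right of the first image and the bottom-left of the second — consistent with a whole-image 90° clockwise rotation.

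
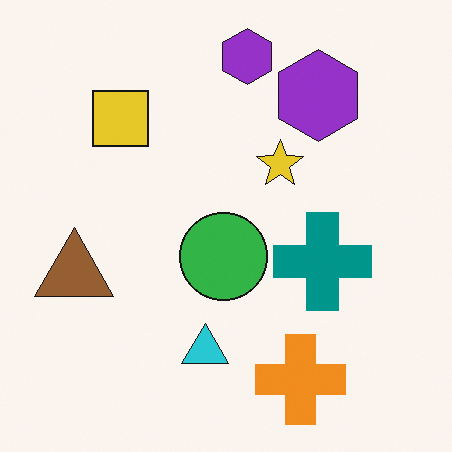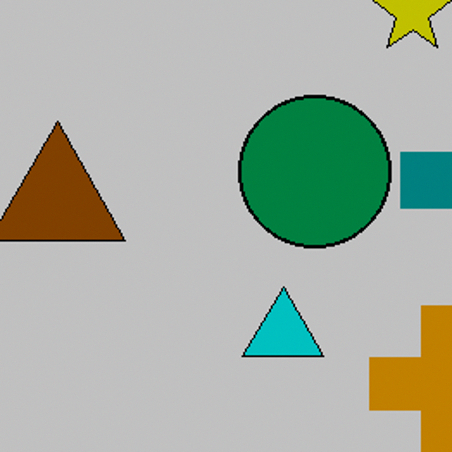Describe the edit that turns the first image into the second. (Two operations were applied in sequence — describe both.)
This is the original image heavily posterized to just a handful of flat colors, then cropped tightly and scaled back up.

Each flat color has snapped to a coarser quantized level — most visibly, the near-white background has dropped to a flat grey. The visible shapes are larger and the field of view is narrower; shapes near the original edges may be partly or wholly outside the frame — a crop-and-rescale.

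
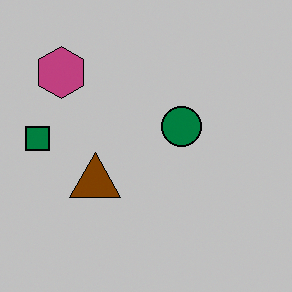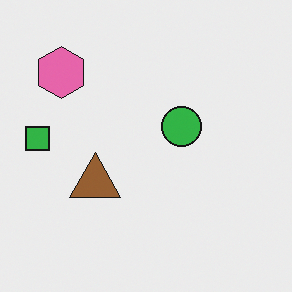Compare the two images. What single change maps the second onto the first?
The transformation is: heavily posterized to just a handful of flat colors.

Each flat color has snapped to a coarser quantized level — most visibly, the near-white background has dropped to a flat grey.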